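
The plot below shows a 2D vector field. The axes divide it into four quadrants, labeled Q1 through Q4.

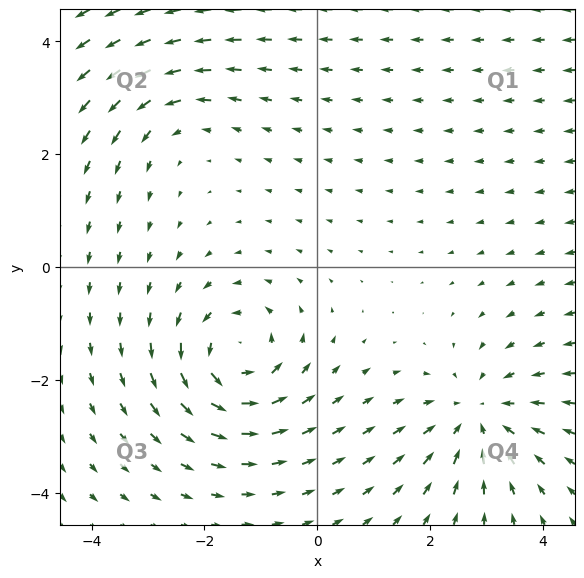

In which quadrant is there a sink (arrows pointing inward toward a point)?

Q4

The sink sits at approximately (2.8, -2.6), which lies in quadrant Q4. The divergence there is about -4, negative as expected for a sink.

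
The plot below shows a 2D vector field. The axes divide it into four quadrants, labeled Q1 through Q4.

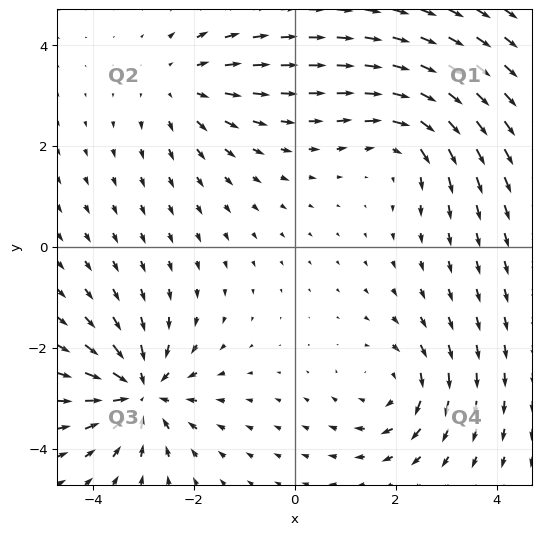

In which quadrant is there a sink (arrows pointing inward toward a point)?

The sink sits at approximately (-3.1, -2.9), which lies in quadrant Q3. The divergence there is about -5, negative as expected for a sink.

Q3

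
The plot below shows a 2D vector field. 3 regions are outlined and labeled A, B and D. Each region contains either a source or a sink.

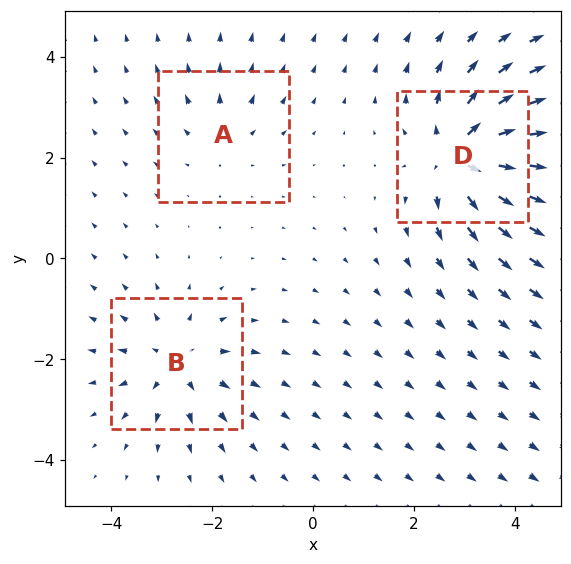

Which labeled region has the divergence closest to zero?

Divergence at each region's feature centre — A: about +2, B: about +4, D: about +6. Region A is closest to zero.

A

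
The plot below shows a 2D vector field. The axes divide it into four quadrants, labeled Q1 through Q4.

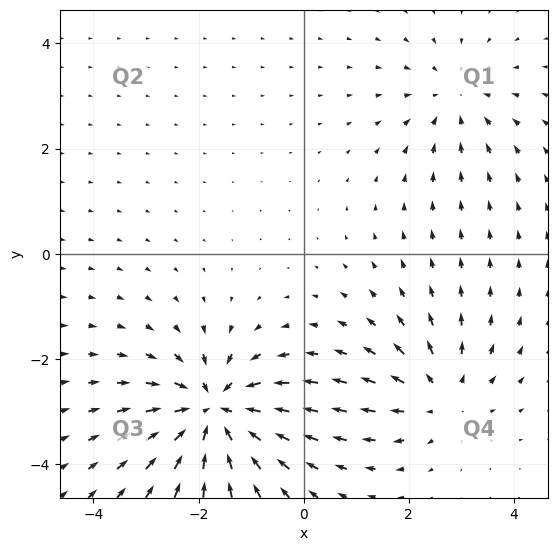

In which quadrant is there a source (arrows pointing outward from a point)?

The source sits at approximately (2.6, -2.7), which lies in quadrant Q4. The divergence there is about +3, positive as expected for a source.

Q4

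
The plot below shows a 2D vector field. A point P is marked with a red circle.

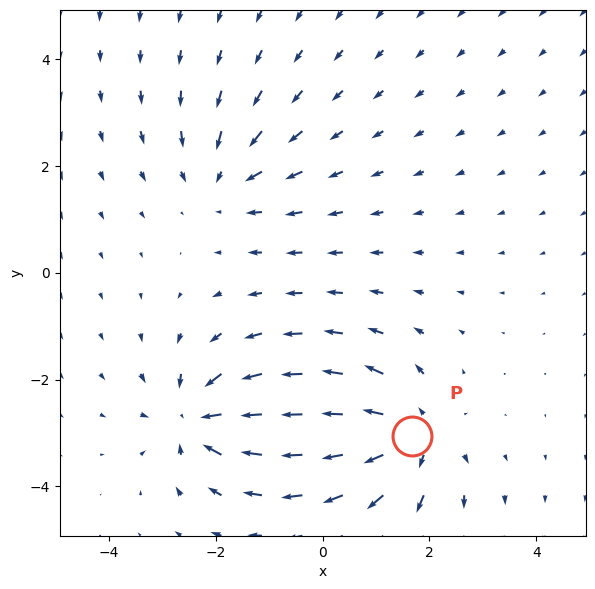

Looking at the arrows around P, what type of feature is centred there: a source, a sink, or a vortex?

source

At P (1.7, -3.1) the arrows spread outward. Divergence about +6, curl ≈0 — positive divergence with near-zero curl is a source.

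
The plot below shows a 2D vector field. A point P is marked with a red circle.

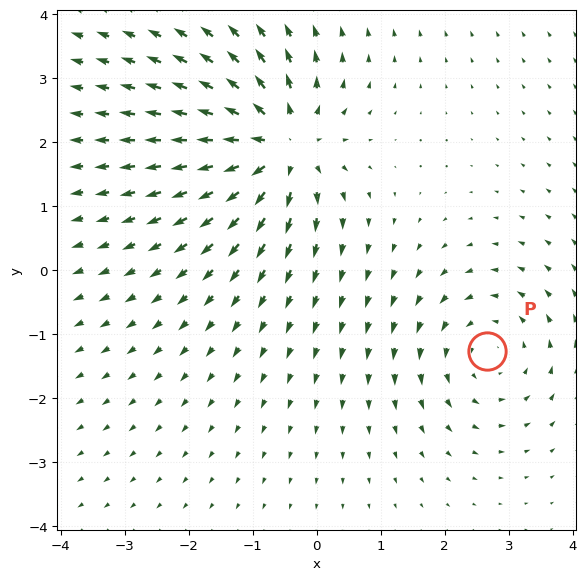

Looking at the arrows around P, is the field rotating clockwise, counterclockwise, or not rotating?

Near P at (2.7, -1.3) the arrows circulate counterclockwise. The curl (z-component) there is about +2; positive curl means counterclockwise rotation.

counterclockwise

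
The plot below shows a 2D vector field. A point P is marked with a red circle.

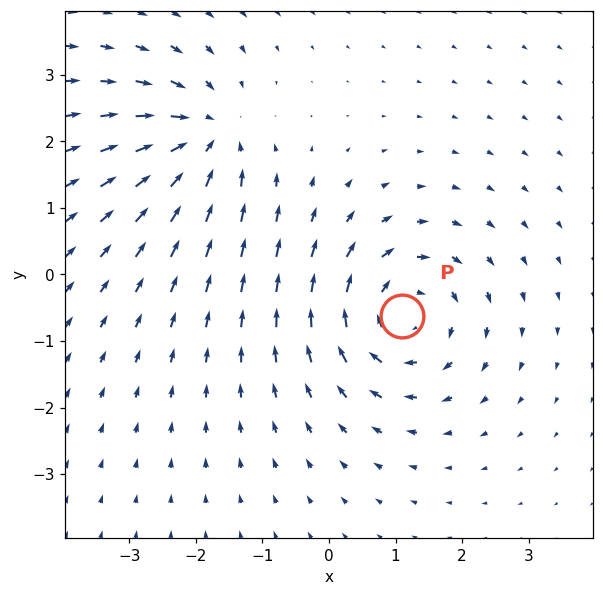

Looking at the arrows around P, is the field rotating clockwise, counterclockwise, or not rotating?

Near P at (1.1, -0.6) the arrows circulate clockwise. The curl (z-component) there is about -5; negative curl means clockwise rotation.

clockwise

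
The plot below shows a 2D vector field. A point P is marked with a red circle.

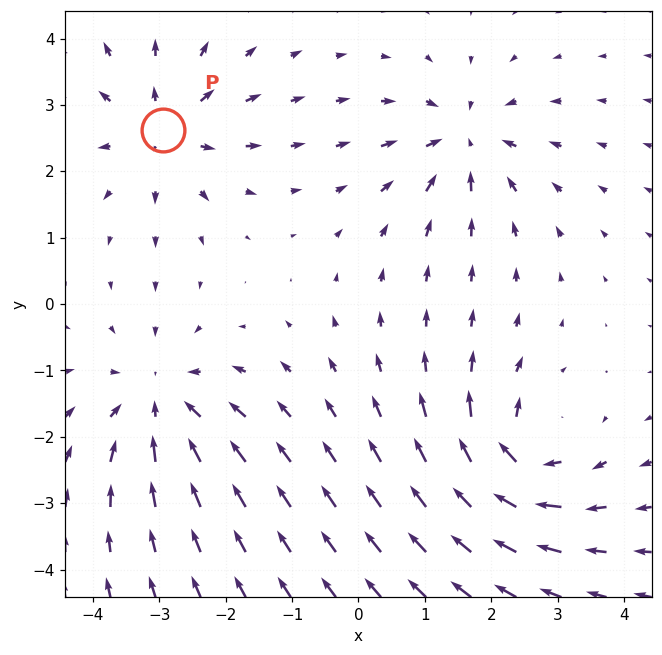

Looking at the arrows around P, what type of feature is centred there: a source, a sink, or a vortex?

At P (-2.9, 2.6) the arrows spread outward. Divergence about +4, curl ≈0 — positive divergence with near-zero curl is a source.

source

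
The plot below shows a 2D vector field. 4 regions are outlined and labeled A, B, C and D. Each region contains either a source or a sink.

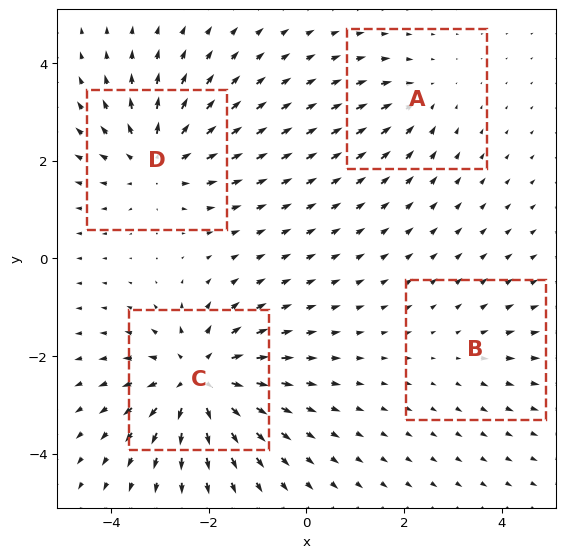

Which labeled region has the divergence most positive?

C

Divergence at each region's feature centre — A: about -3, B: about +2, C: about +7, D: about +5. Region C is most positive.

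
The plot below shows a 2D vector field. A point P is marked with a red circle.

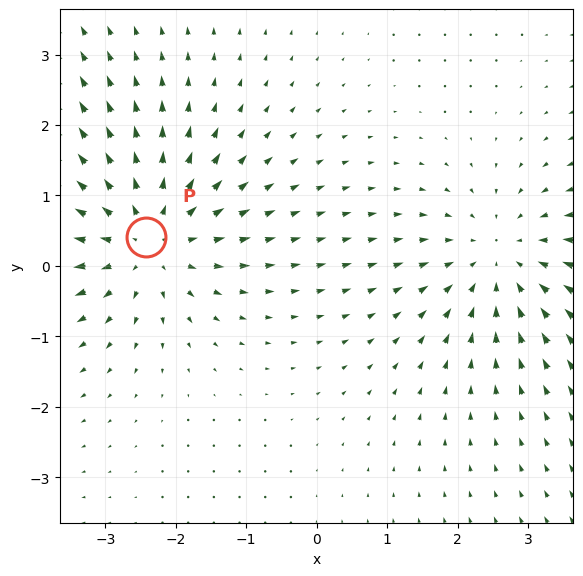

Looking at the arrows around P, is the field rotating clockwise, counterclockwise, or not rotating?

not rotating

Near P at (-2.4, 0.4) the arrows show no circulation. The curl there is ≈0.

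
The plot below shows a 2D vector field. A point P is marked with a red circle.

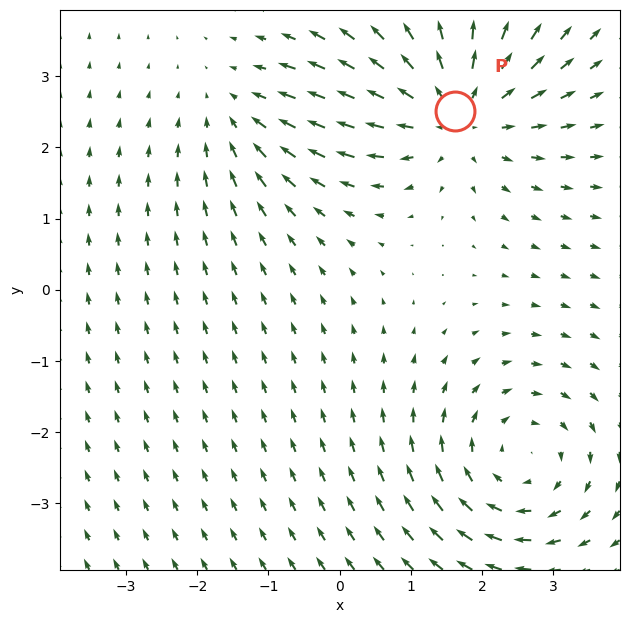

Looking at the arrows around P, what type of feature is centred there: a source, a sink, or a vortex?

At P (1.6, 2.5) the arrows spread outward. Divergence about +4, curl ≈0 — positive divergence with near-zero curl is a source.

source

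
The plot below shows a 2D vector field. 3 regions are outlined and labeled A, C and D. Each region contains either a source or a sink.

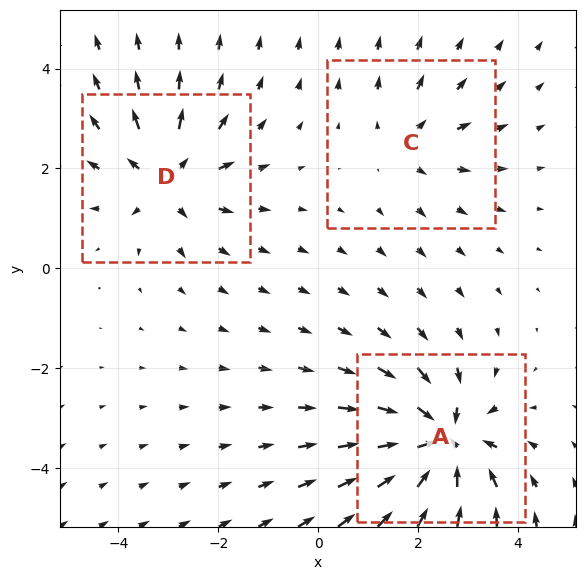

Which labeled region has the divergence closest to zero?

C

Divergence at each region's feature centre — A: about -5, C: about +2, D: about +4. Region C is closest to zero.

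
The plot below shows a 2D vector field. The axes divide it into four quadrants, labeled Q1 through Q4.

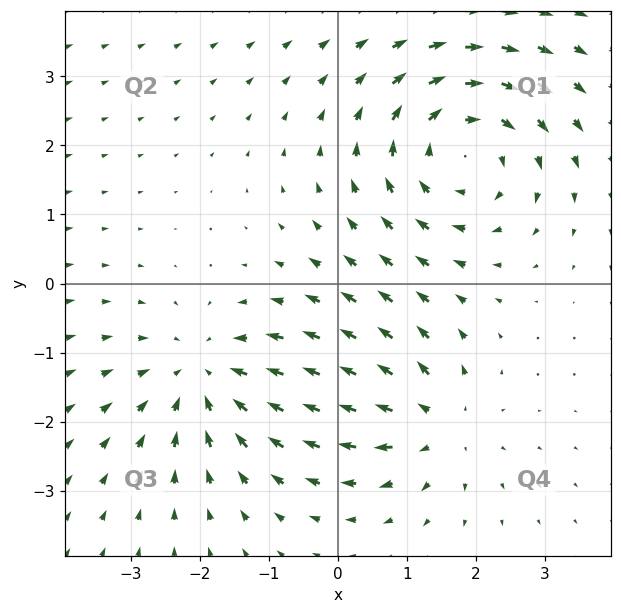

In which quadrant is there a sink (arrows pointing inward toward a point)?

The sink sits at approximately (-1.9, -1.4), which lies in quadrant Q3. The divergence there is about -3, negative as expected for a sink.

Q3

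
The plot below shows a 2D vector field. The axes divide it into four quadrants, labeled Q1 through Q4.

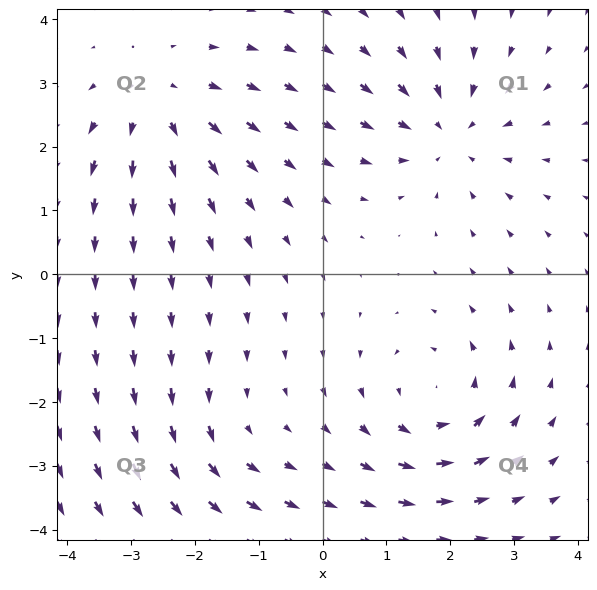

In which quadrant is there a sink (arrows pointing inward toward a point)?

The sink sits at approximately (2.0, 2.2), which lies in quadrant Q1. The divergence there is about -4, negative as expected for a sink.

Q1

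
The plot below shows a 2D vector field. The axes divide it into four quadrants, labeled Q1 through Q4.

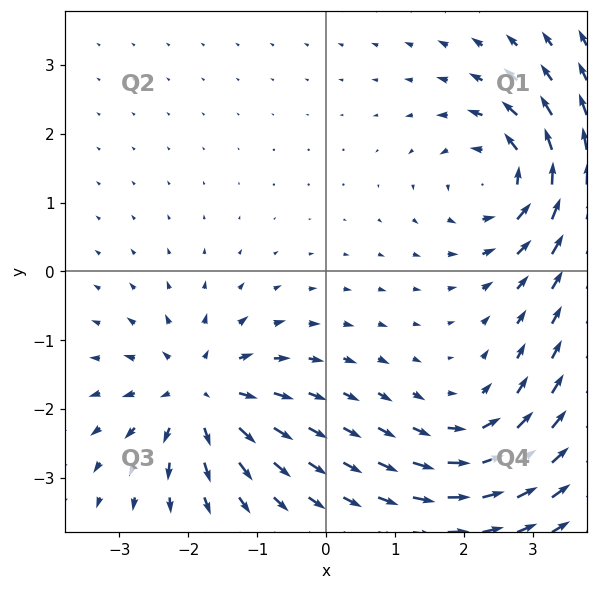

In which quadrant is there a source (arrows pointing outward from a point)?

Q3

The source sits at approximately (-1.8, -1.8), which lies in quadrant Q3. The divergence there is about +5, positive as expected for a source.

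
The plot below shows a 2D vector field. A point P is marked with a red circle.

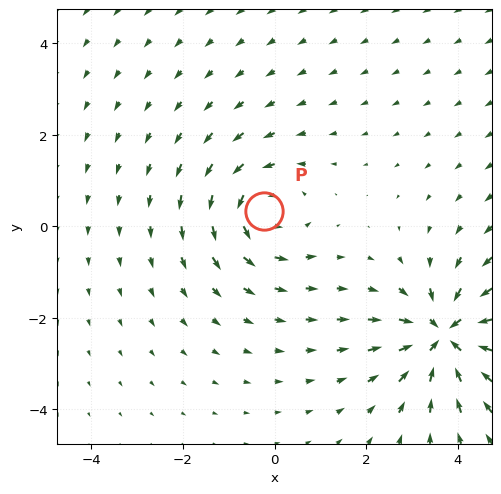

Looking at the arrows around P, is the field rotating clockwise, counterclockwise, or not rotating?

Near P at (-0.2, 0.3) the arrows circulate counterclockwise. The curl (z-component) there is about +3; positive curl means counterclockwise rotation.

counterclockwise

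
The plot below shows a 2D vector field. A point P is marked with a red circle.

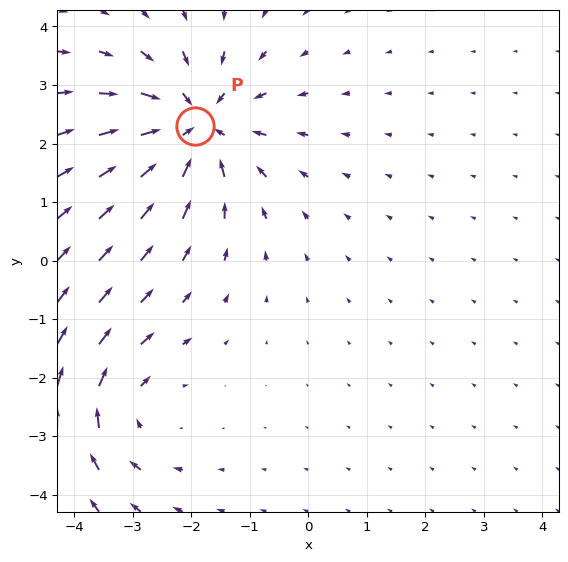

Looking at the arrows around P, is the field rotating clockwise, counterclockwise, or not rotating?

Near P at (-1.9, 2.3) the arrows show no circulation. The curl there is ≈0.

not rotating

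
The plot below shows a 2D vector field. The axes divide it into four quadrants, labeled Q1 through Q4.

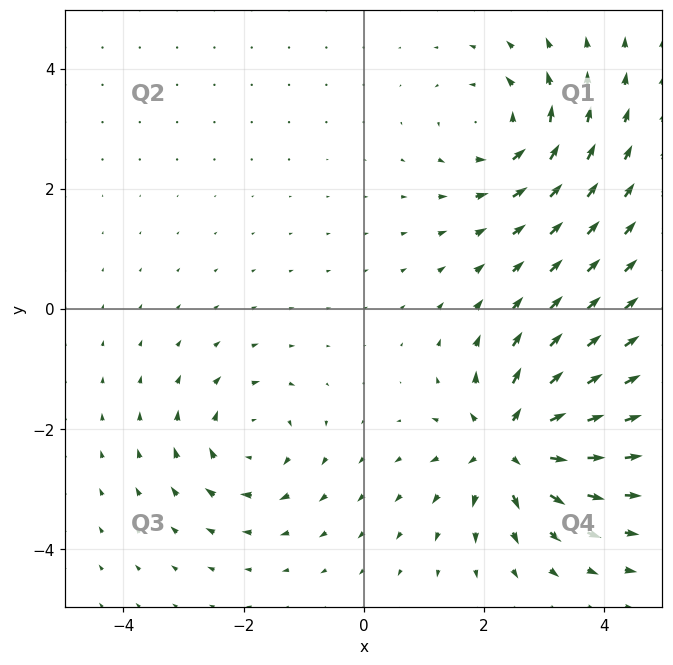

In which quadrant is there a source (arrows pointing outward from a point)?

The source sits at approximately (2.5, -2.2), which lies in quadrant Q4. The divergence there is about +5, positive as expected for a source.

Q4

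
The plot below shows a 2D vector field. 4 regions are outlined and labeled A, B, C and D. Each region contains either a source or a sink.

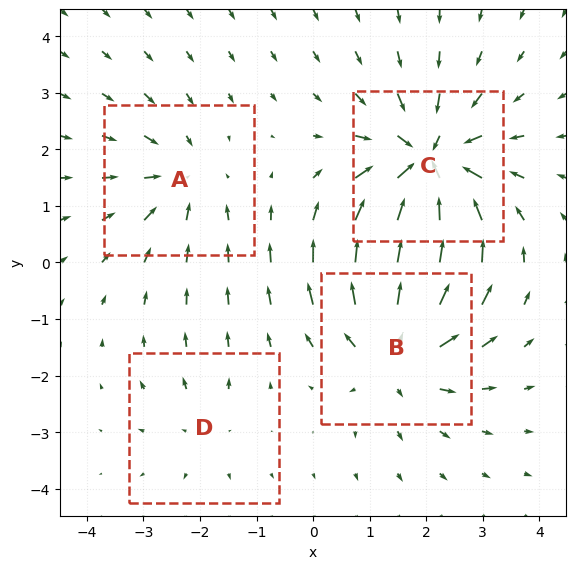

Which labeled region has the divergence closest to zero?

Divergence at each region's feature centre — A: about -4, B: about +5, C: about -7, D: about +2. Region D is closest to zero.

D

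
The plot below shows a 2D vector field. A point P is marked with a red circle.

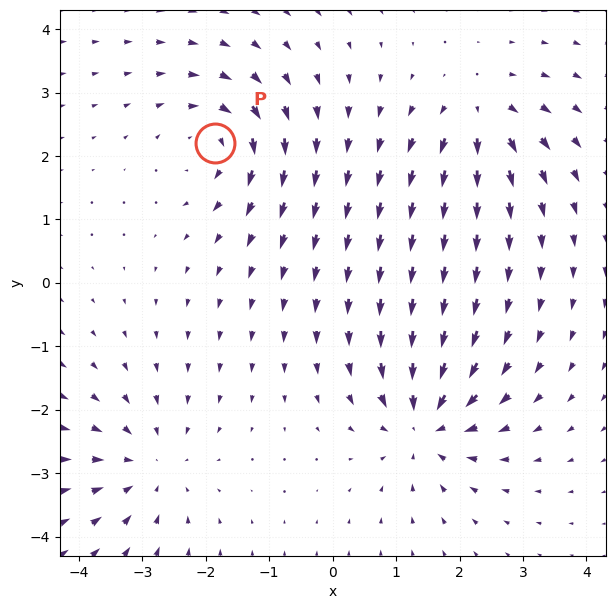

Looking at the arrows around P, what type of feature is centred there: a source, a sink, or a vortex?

vortex

At P (-1.9, 2.2) the arrows circulate clockwise. Divergence ≈0, curl about -5 — near-zero divergence with nonzero curl is a vortex.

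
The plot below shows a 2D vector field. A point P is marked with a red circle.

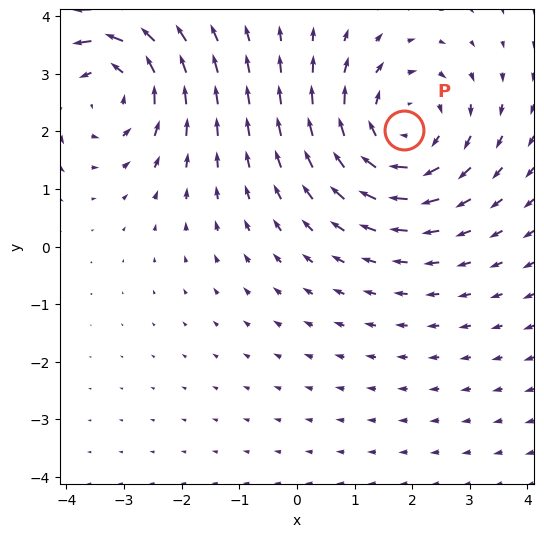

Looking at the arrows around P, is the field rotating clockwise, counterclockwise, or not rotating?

Near P at (1.9, 2.0) the arrows circulate clockwise. The curl (z-component) there is about -3; negative curl means clockwise rotation.

clockwise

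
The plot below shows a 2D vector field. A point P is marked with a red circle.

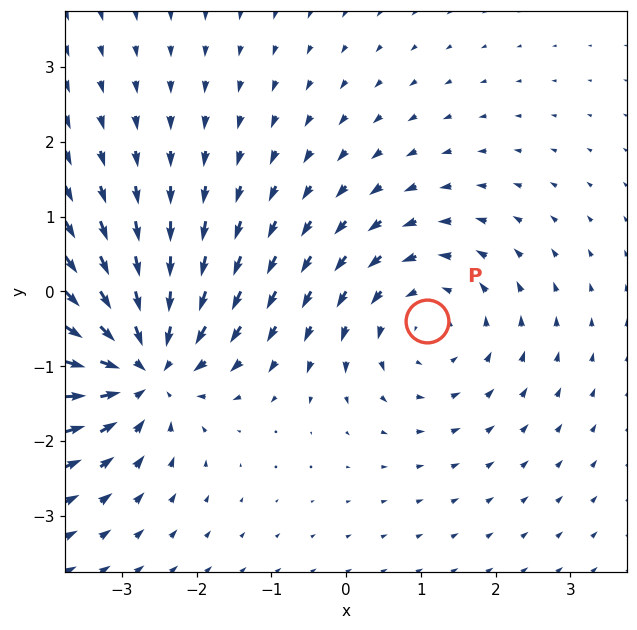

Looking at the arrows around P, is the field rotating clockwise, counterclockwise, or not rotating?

counterclockwise

Near P at (1.1, -0.4) the arrows circulate counterclockwise. The curl (z-component) there is about +2; positive curl means counterclockwise rotation.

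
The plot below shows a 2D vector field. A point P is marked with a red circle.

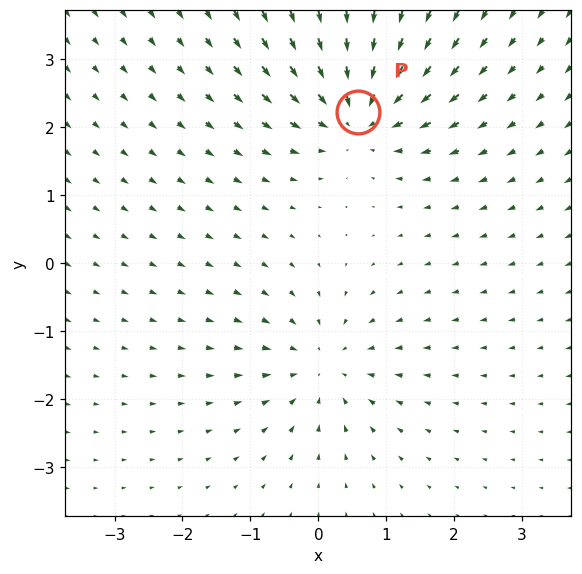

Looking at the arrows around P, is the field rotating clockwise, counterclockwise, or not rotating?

Near P at (0.6, 2.2) the arrows show no circulation. The curl there is ≈0.

not rotating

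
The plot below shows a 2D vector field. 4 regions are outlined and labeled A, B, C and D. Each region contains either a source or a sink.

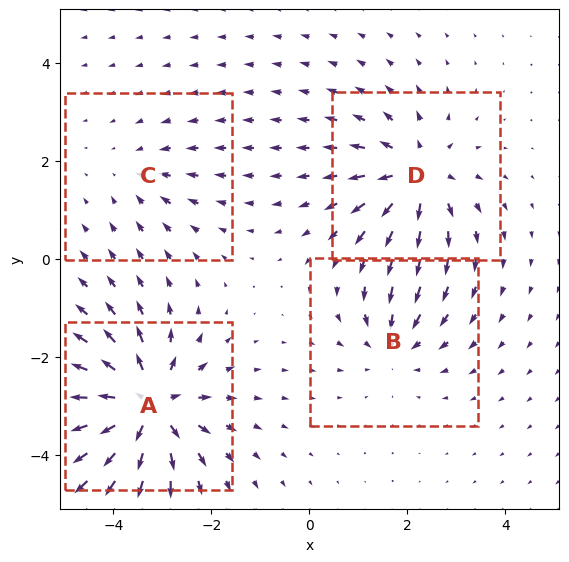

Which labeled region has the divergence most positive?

Divergence at each region's feature centre — A: about +7, B: about -4, C: about -2, D: about +5. Region A is most positive.

A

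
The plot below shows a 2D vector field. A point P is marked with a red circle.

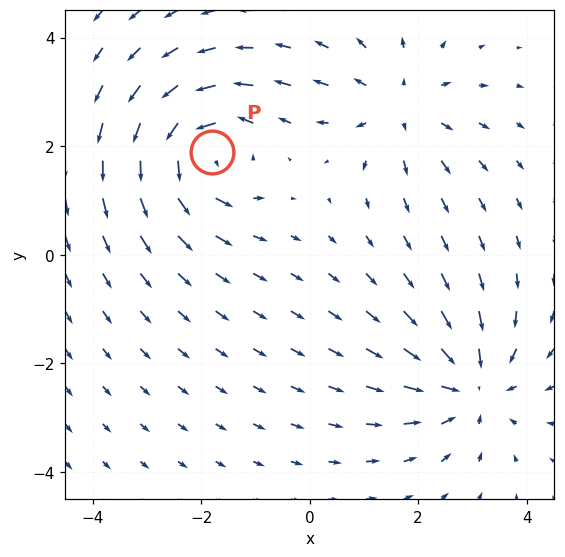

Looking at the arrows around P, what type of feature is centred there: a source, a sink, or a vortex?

At P (-1.8, 1.9) the arrows circulate counterclockwise. Divergence ≈0, curl about +5 — near-zero divergence with nonzero curl is a vortex.

vortex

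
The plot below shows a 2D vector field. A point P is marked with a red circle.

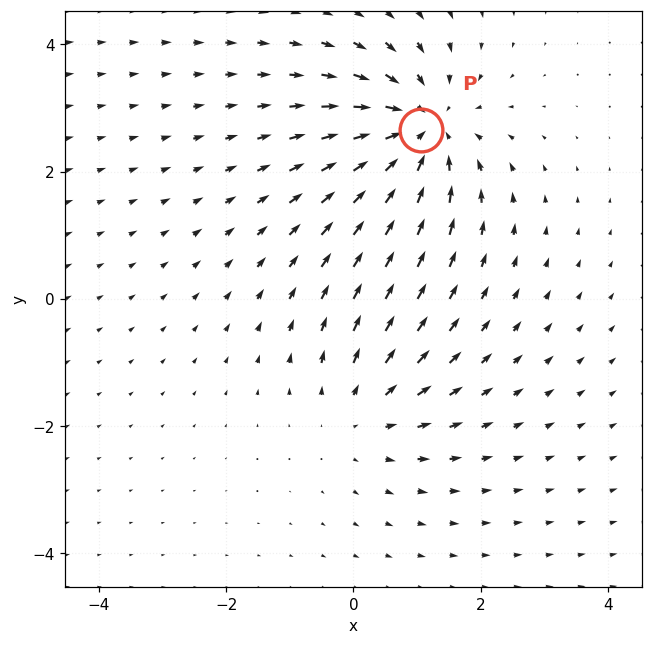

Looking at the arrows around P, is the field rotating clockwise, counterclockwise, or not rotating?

Near P at (1.1, 2.7) the arrows show no circulation. The curl there is ≈0.

not rotating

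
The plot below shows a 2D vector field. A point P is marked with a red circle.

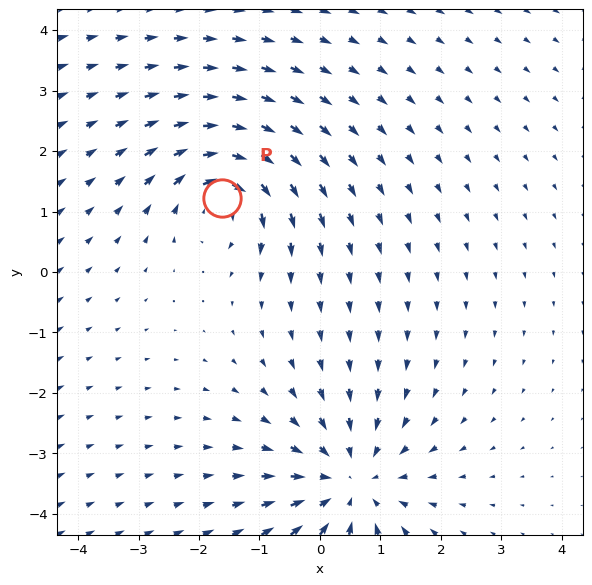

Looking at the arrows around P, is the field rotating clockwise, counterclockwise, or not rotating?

Near P at (-1.6, 1.2) the arrows circulate clockwise. The curl (z-component) there is about -5; negative curl means clockwise rotation.

clockwise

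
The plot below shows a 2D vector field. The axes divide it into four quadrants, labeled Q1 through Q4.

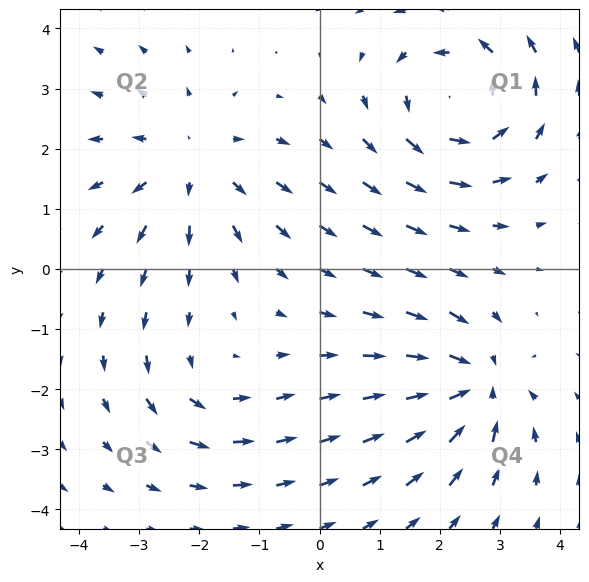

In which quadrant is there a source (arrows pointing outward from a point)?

Q2

The source sits at approximately (-2.1, 1.8), which lies in quadrant Q2. The divergence there is about +3, positive as expected for a source.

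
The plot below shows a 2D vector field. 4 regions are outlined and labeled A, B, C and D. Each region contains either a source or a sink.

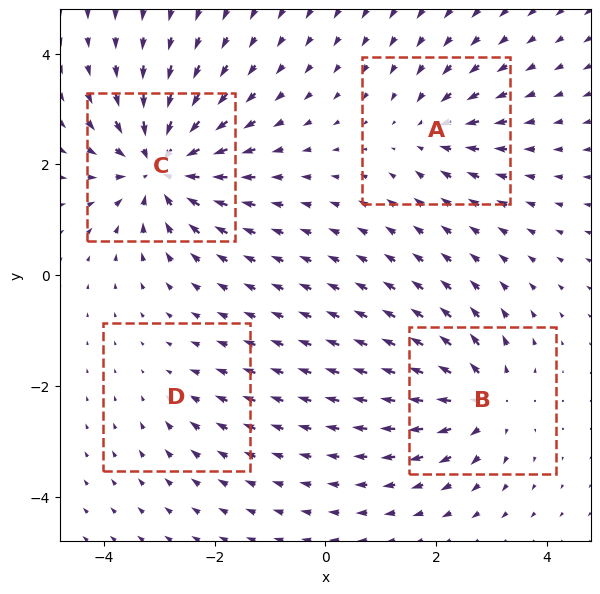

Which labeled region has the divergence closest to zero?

Divergence at each region's feature centre — A: about -4, B: about +6, C: about -8, D: about -2. Region D is closest to zero.

D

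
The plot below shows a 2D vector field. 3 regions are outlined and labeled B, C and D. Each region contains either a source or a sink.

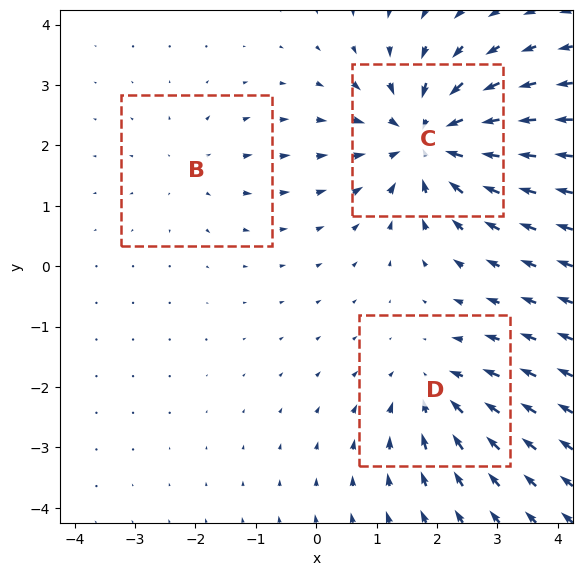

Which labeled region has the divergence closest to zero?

Divergence at each region's feature centre — B: about +2, C: about -5, D: about -3. Region B is closest to zero.

B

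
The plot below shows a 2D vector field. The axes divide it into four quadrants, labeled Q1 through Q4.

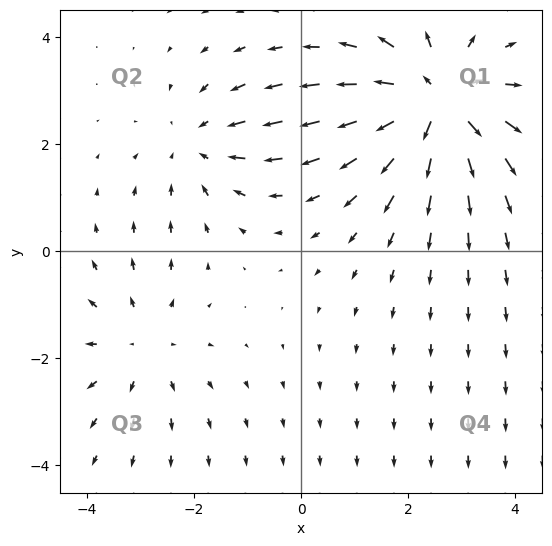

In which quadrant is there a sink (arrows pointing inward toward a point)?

Q2

The sink sits at approximately (-1.9, 2.0), which lies in quadrant Q2. The divergence there is about -2, negative as expected for a sink.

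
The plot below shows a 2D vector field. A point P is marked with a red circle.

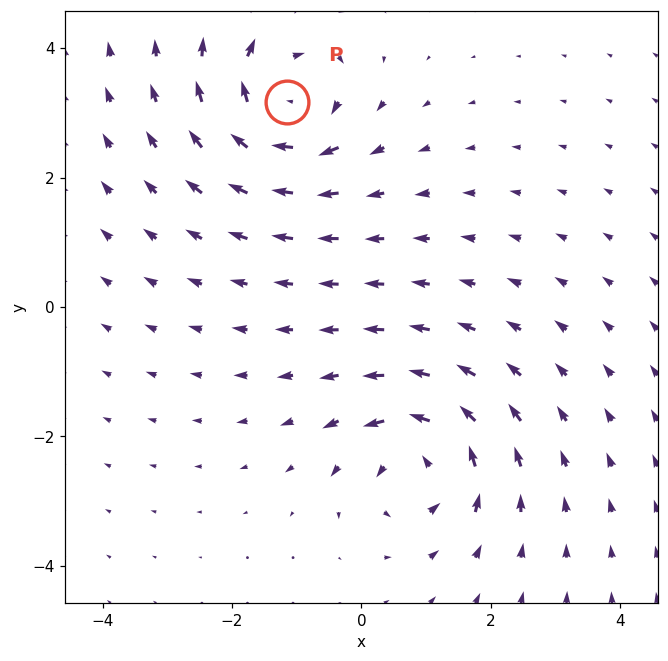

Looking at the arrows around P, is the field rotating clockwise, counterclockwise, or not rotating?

Near P at (-1.1, 3.2) the arrows circulate clockwise. The curl (z-component) there is about -6; negative curl means clockwise rotation.

clockwise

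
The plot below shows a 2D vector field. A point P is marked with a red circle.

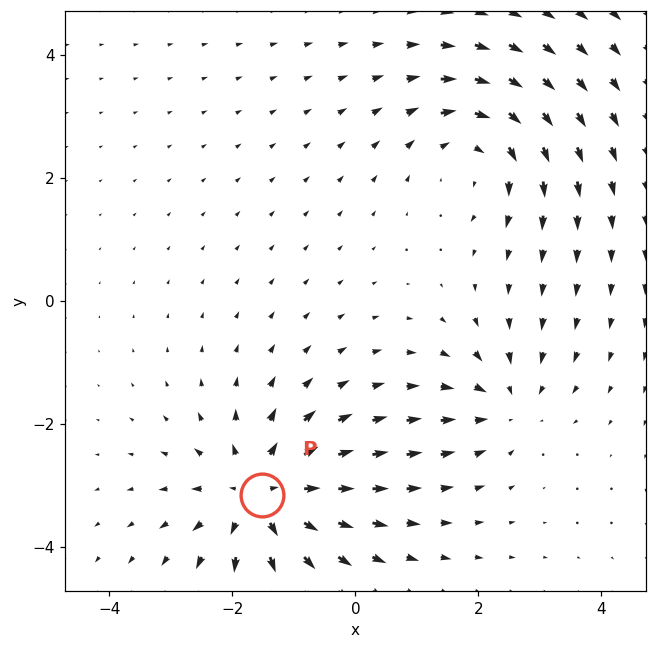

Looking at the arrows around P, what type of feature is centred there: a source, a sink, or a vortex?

At P (-1.5, -3.2) the arrows spread outward. Divergence about +5, curl ≈0 — positive divergence with near-zero curl is a source.

source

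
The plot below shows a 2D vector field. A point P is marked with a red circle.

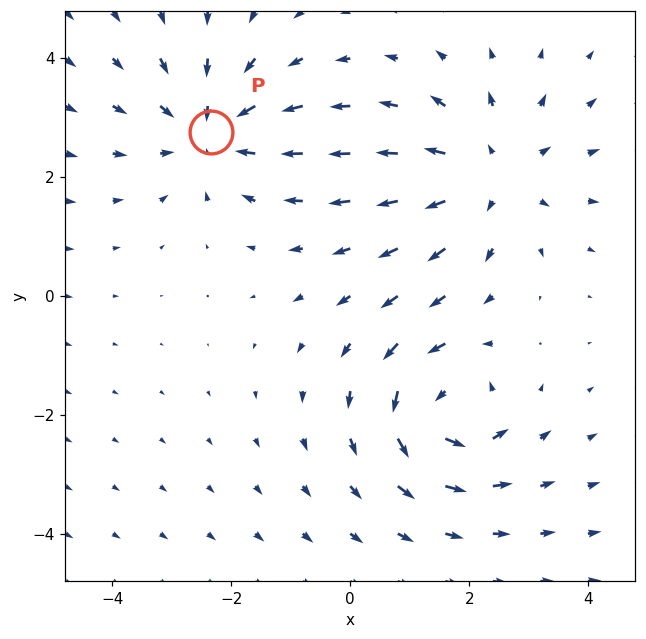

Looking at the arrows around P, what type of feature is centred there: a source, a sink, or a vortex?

sink

At P (-2.3, 2.8) the arrows converge inward. Divergence about -3, curl ≈0 — negative divergence with near-zero curl is a sink.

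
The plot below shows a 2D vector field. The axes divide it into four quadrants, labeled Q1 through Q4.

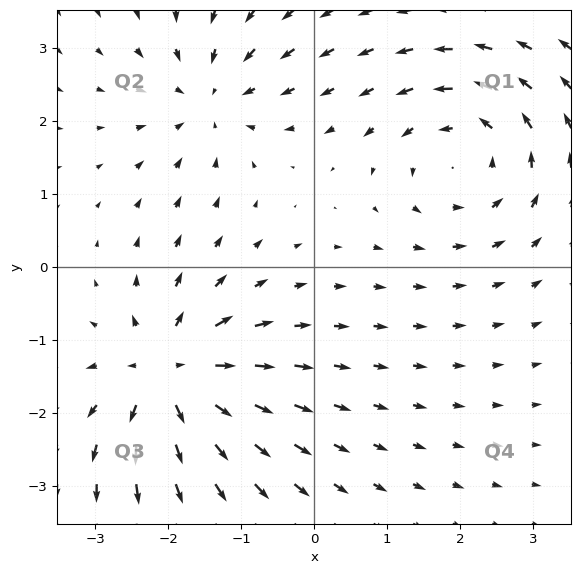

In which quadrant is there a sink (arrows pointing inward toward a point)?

The sink sits at approximately (-1.4, 2.3), which lies in quadrant Q2. The divergence there is about -3, negative as expected for a sink.

Q2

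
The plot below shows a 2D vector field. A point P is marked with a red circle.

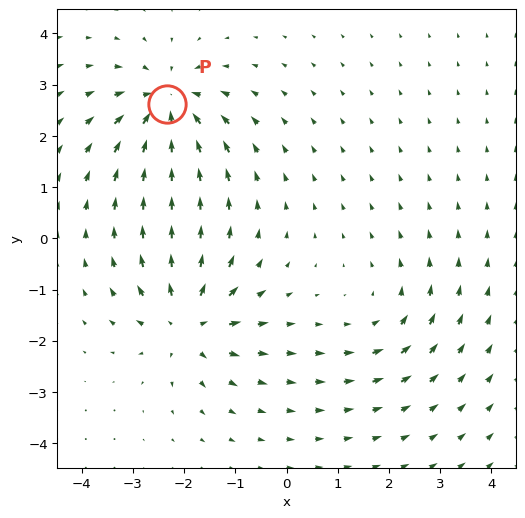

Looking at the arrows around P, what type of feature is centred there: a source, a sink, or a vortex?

At P (-2.3, 2.6) the arrows converge inward. Divergence about -6, curl ≈0 — negative divergence with near-zero curl is a sink.

sink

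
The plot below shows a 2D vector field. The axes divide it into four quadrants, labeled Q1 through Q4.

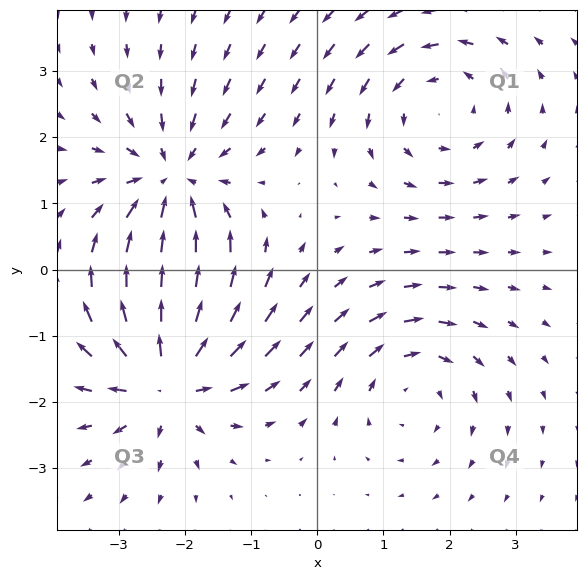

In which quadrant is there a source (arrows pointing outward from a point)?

Q3

The source sits at approximately (-2.3, -1.6), which lies in quadrant Q3. The divergence there is about +6, positive as expected for a source.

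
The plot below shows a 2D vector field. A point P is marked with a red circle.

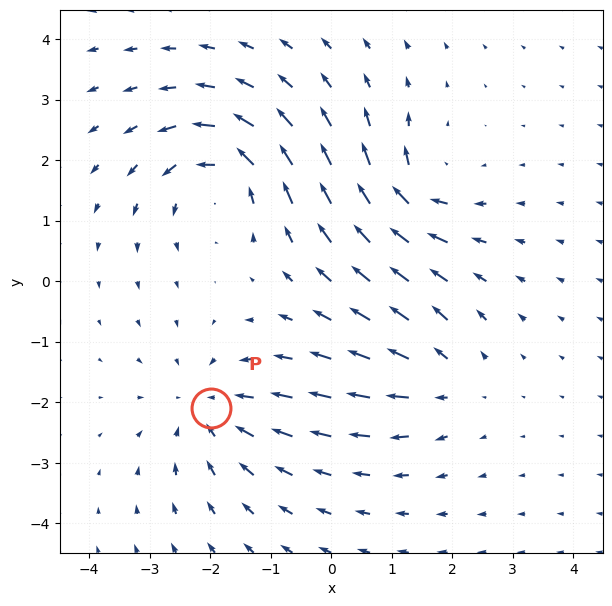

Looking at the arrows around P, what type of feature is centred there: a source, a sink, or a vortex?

sink

At P (-2.0, -2.1) the arrows converge inward. Divergence about -4, curl ≈0 — negative divergence with near-zero curl is a sink.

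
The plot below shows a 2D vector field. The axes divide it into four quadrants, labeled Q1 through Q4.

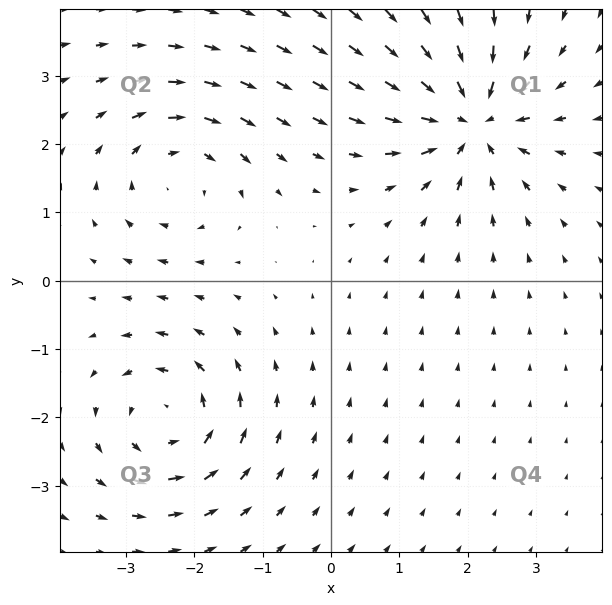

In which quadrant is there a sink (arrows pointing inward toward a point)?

The sink sits at approximately (2.1, 2.4), which lies in quadrant Q1. The divergence there is about -4, negative as expected for a sink.

Q1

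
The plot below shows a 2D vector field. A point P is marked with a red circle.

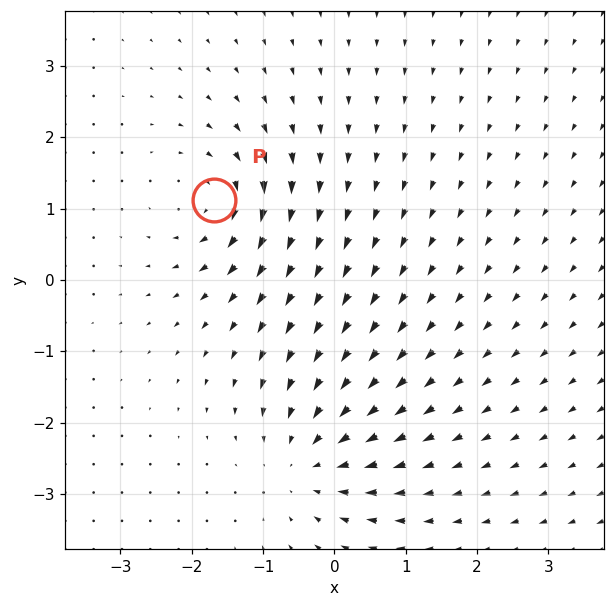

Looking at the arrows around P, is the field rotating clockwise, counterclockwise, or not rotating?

clockwise

Near P at (-1.7, 1.1) the arrows circulate clockwise. The curl (z-component) there is about -4; negative curl means clockwise rotation.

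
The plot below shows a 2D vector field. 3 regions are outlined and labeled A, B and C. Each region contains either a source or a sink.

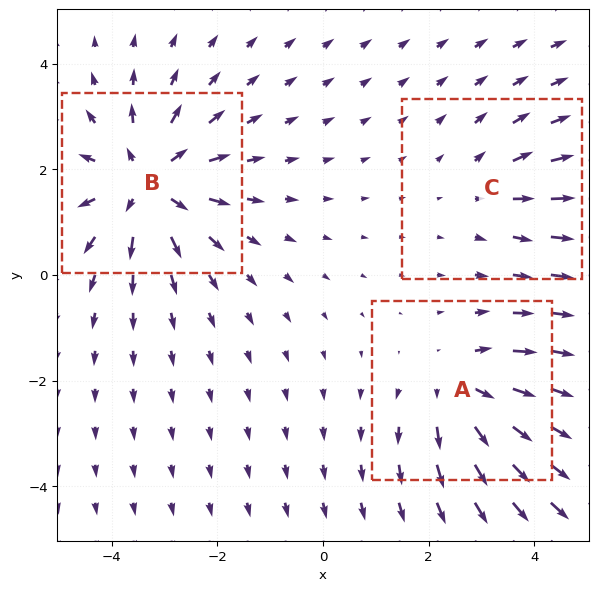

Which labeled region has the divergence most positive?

B

Divergence at each region's feature centre — A: about +3, B: about +5, C: about +2. Region B is most positive.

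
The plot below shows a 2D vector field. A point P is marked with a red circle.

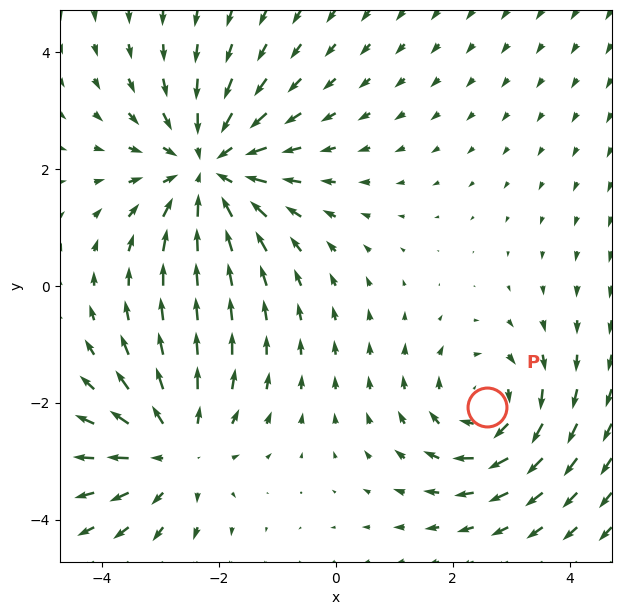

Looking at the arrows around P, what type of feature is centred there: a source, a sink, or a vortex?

vortex

At P (2.6, -2.1) the arrows circulate clockwise. Divergence ≈0, curl about -3 — near-zero divergence with nonzero curl is a vortex.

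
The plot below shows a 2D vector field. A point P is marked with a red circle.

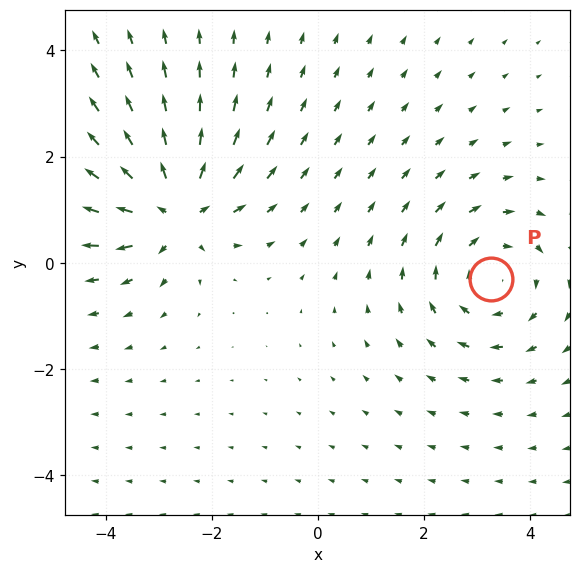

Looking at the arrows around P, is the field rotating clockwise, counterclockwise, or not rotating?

clockwise

Near P at (3.3, -0.3) the arrows circulate clockwise. The curl (z-component) there is about -2; negative curl means clockwise rotation.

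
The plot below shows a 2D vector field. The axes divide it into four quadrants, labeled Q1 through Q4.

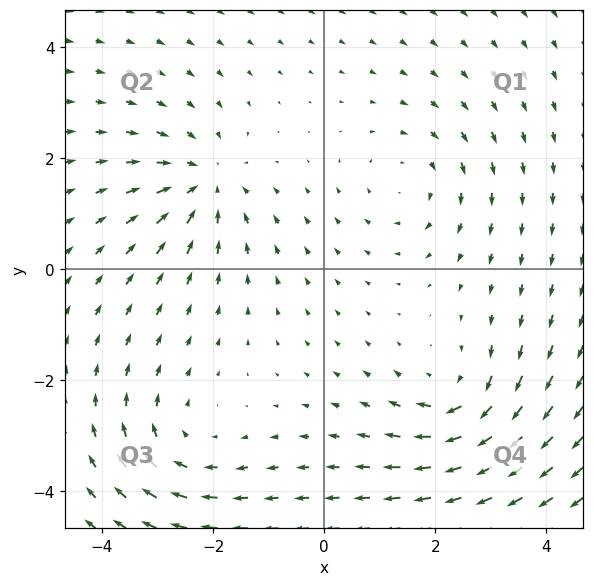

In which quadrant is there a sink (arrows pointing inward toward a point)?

The sink sits at approximately (-2.2, 1.6), which lies in quadrant Q2. The divergence there is about -5, negative as expected for a sink.

Q2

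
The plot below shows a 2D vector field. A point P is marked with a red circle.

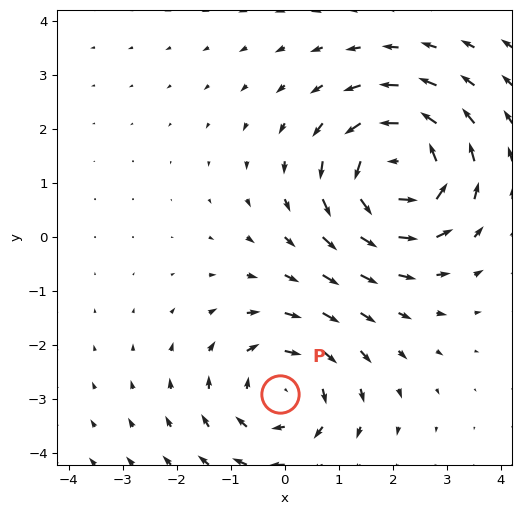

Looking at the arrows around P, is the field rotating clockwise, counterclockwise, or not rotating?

clockwise

Near P at (-0.1, -2.9) the arrows circulate clockwise. The curl (z-component) there is about -3; negative curl means clockwise rotation.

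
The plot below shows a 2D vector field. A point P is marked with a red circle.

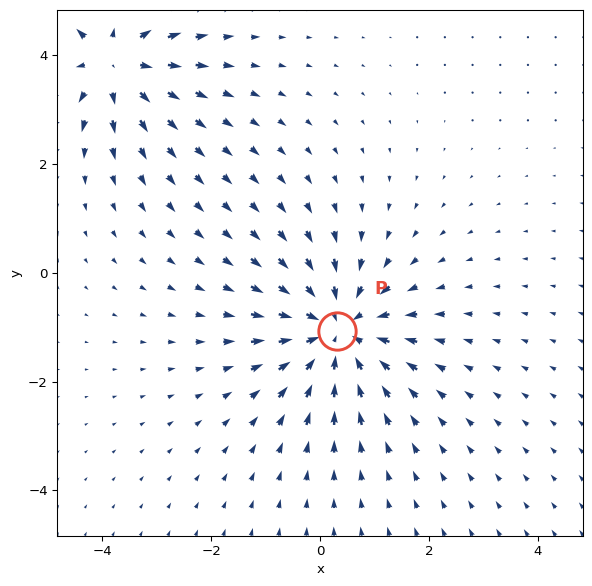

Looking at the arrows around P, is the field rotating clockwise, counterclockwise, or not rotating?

not rotating

Near P at (0.3, -1.1) the arrows show no circulation. The curl there is ≈0.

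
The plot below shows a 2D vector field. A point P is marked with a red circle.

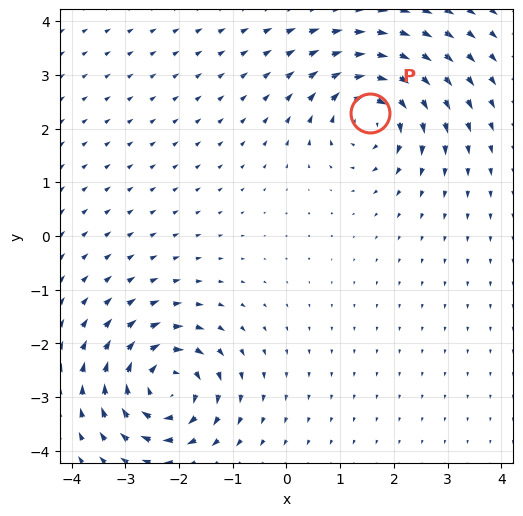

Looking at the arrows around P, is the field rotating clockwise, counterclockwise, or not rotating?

Near P at (1.6, 2.3) the arrows circulate clockwise. The curl (z-component) there is about -5; negative curl means clockwise rotation.

clockwise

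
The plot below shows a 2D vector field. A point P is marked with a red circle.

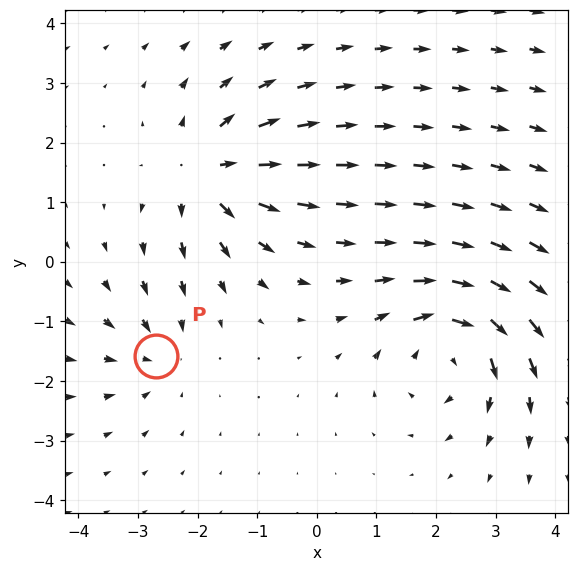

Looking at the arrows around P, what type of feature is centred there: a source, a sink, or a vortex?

At P (-2.7, -1.6) the arrows converge inward. Divergence about -3, curl ≈0 — negative divergence with near-zero curl is a sink.

sink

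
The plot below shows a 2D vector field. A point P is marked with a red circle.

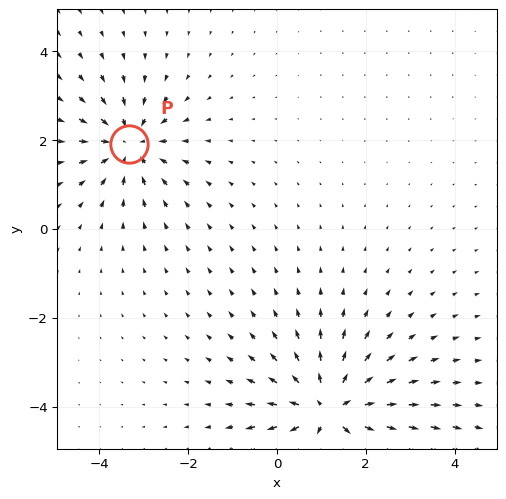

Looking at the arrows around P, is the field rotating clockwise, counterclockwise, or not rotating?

not rotating

Near P at (-3.3, 1.9) the arrows show no circulation. The curl there is ≈0.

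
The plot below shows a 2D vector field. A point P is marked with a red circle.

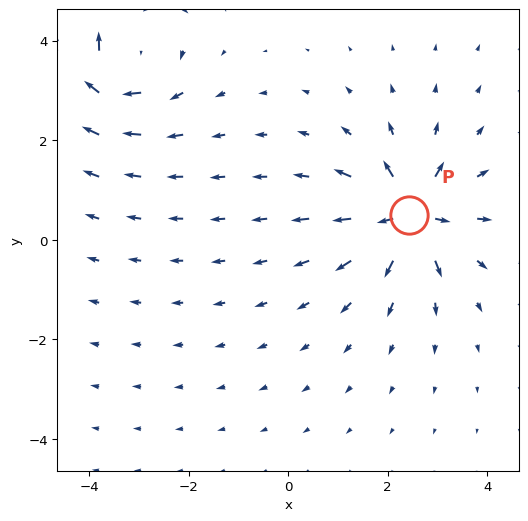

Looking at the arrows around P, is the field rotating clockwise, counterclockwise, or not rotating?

Near P at (2.4, 0.5) the arrows show no circulation. The curl there is ≈0.

not rotating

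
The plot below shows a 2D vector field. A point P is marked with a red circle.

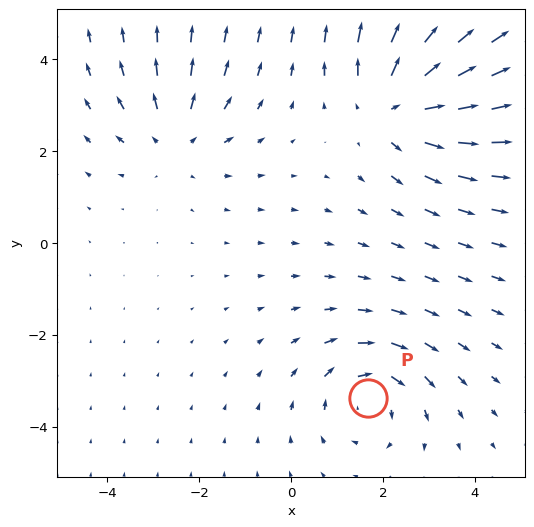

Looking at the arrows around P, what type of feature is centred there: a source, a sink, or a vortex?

vortex

At P (1.7, -3.4) the arrows circulate clockwise. Divergence ≈0, curl about -3 — near-zero divergence with nonzero curl is a vortex.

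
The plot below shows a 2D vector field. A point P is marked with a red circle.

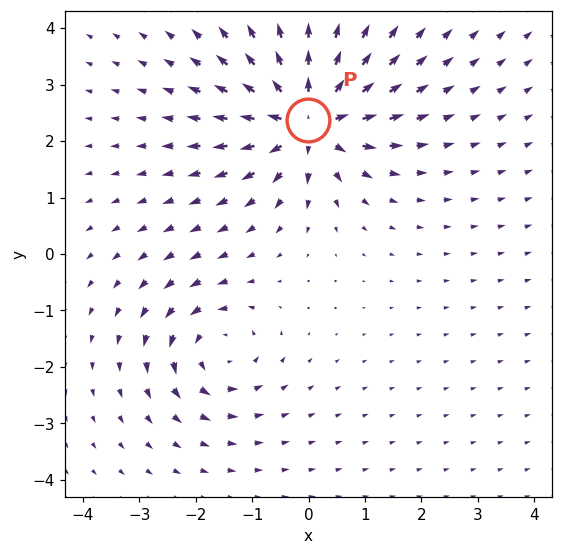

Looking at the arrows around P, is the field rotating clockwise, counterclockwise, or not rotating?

not rotating

Near P at (-0.0, 2.4) the arrows show no circulation. The curl there is ≈0.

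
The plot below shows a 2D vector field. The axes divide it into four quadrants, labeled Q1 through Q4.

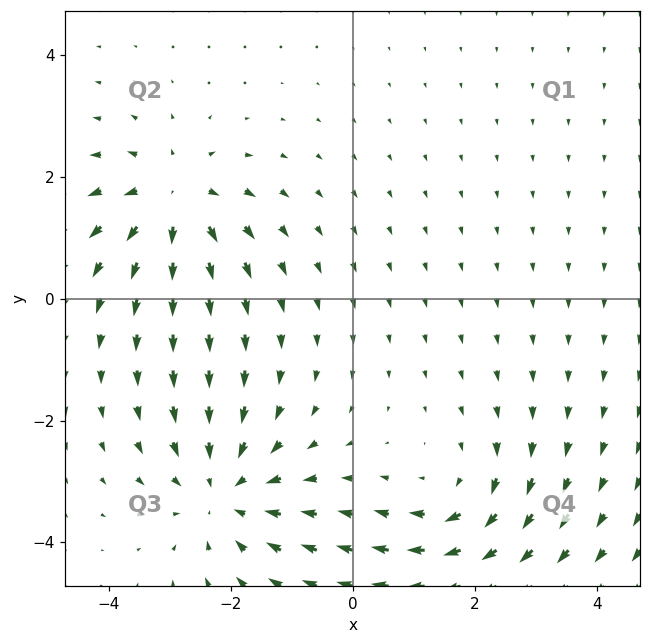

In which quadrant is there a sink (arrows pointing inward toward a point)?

The sink sits at approximately (-2.1, -3.2), which lies in quadrant Q3. The divergence there is about -3, negative as expected for a sink.

Q3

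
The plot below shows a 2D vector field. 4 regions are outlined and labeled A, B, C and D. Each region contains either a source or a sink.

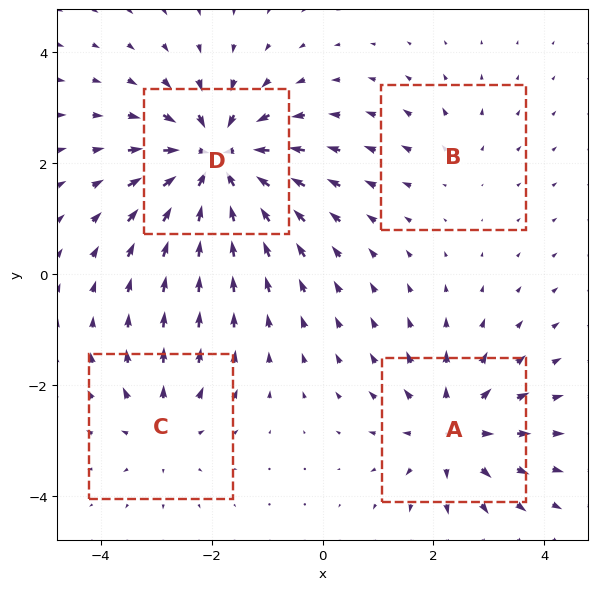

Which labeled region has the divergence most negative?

Divergence at each region's feature centre — A: about +5, B: about +2, C: about +4, D: about -8. Region D is most negative.

D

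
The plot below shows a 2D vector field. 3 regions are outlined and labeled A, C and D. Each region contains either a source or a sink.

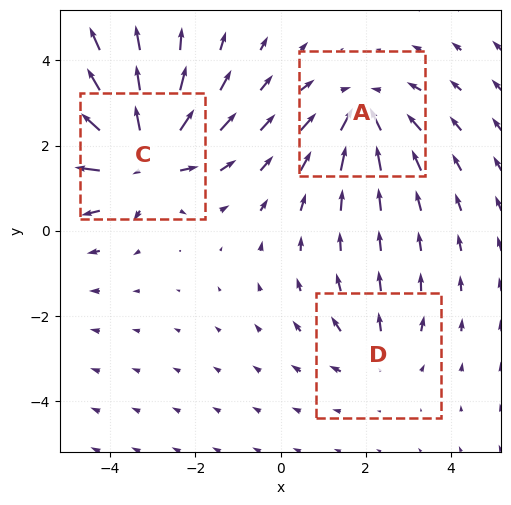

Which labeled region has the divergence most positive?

C

Divergence at each region's feature centre — A: about -4, C: about +6, D: about +2. Region C is most positive.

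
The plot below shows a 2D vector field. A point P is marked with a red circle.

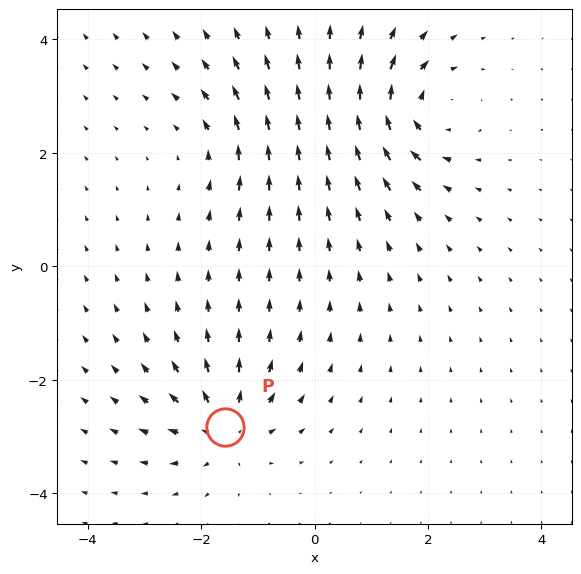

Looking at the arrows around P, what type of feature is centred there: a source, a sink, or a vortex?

source

At P (-1.6, -2.8) the arrows spread outward. Divergence about +5, curl ≈0 — positive divergence with near-zero curl is a source.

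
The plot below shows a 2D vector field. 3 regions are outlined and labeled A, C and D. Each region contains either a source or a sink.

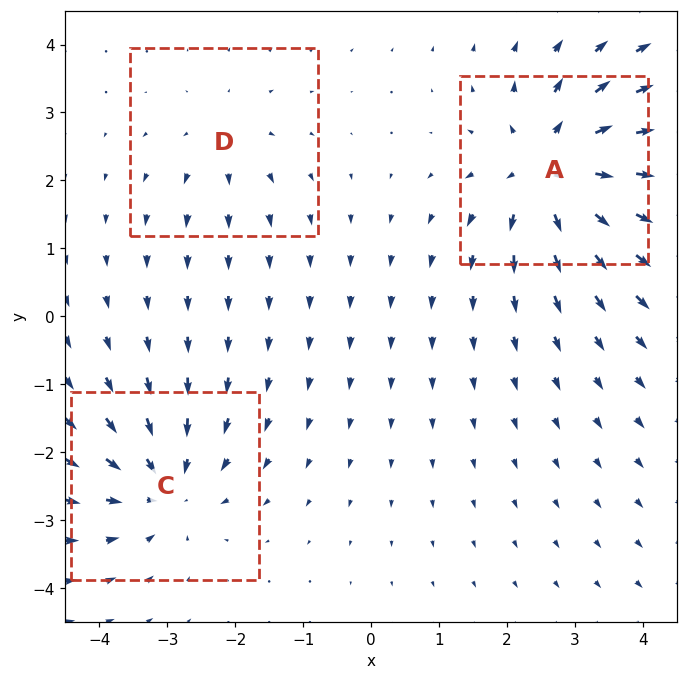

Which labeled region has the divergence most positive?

A

Divergence at each region's feature centre — A: about +5, C: about -4, D: about +2. Region A is most positive.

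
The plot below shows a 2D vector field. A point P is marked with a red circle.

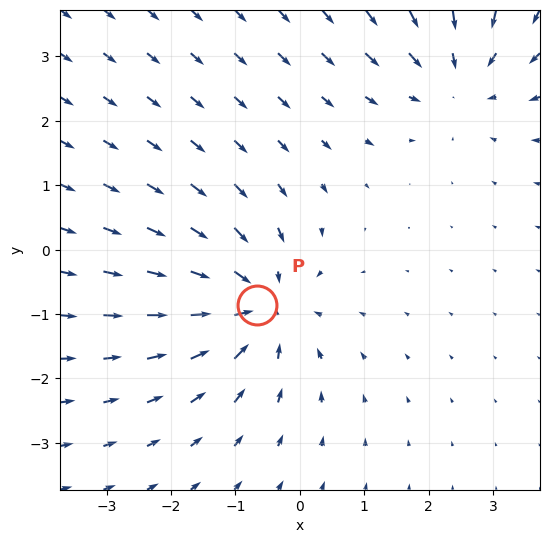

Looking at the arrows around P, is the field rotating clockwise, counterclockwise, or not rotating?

not rotating

Near P at (-0.7, -0.9) the arrows show no circulation. The curl there is ≈0.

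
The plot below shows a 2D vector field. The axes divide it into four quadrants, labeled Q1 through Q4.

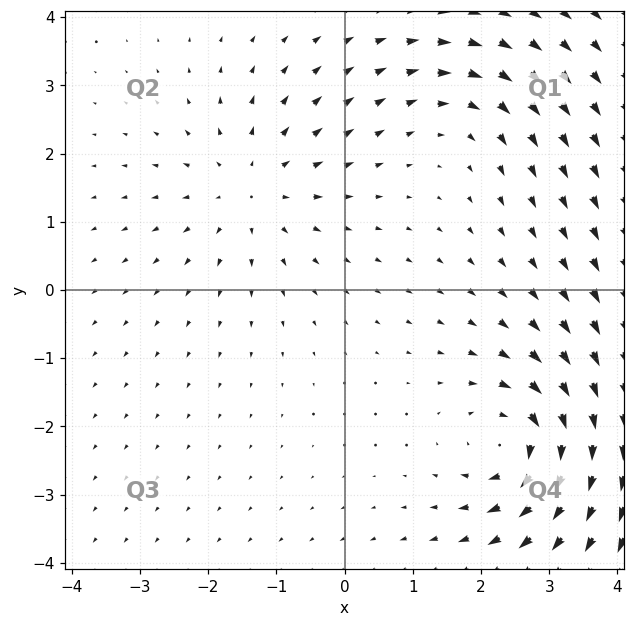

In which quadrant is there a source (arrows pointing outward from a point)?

Q2

The source sits at approximately (-1.4, 1.5), which lies in quadrant Q2. The divergence there is about +3, positive as expected for a source.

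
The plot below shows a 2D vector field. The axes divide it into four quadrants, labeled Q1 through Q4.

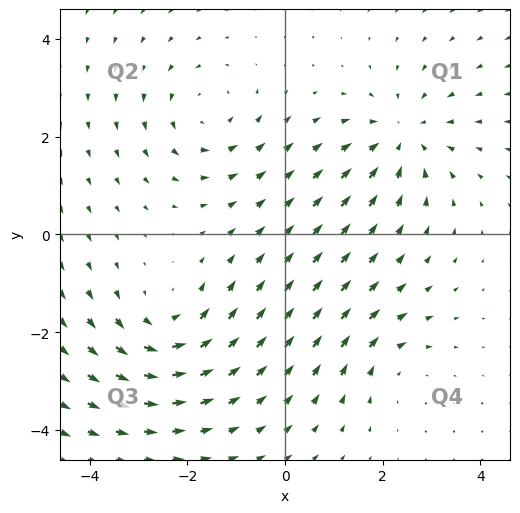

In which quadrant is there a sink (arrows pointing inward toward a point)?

Q1

The sink sits at approximately (2.4, 2.0), which lies in quadrant Q1. The divergence there is about -3, negative as expected for a sink.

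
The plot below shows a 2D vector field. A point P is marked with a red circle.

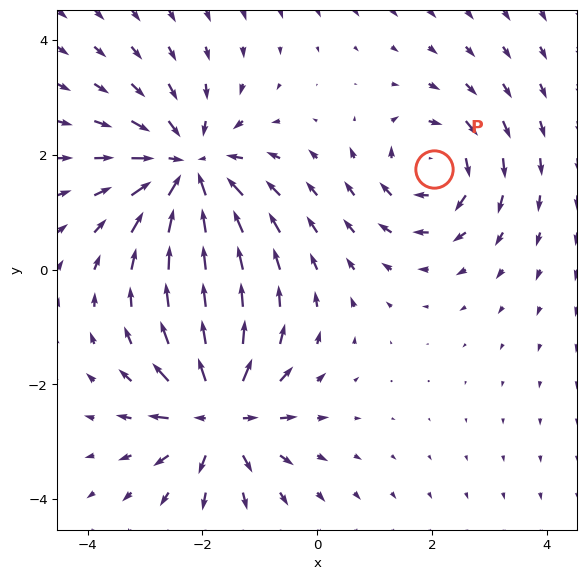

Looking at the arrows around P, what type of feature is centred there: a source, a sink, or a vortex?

At P (2.0, 1.8) the arrows circulate clockwise. Divergence ≈0, curl about -4 — near-zero divergence with nonzero curl is a vortex.

vortex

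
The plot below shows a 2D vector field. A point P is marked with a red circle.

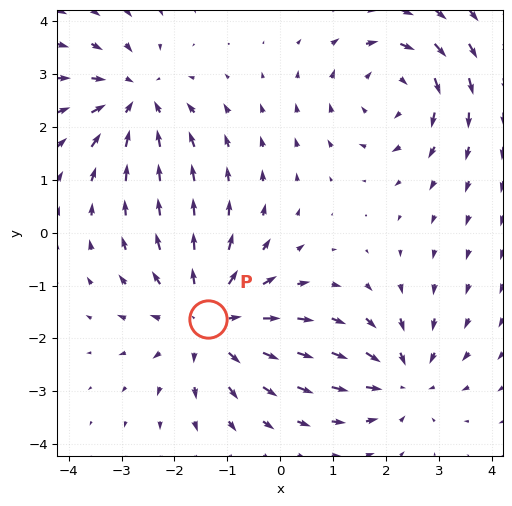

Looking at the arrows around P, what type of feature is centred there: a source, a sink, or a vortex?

At P (-1.4, -1.6) the arrows spread outward. Divergence about +3, curl ≈0 — positive divergence with near-zero curl is a source.

source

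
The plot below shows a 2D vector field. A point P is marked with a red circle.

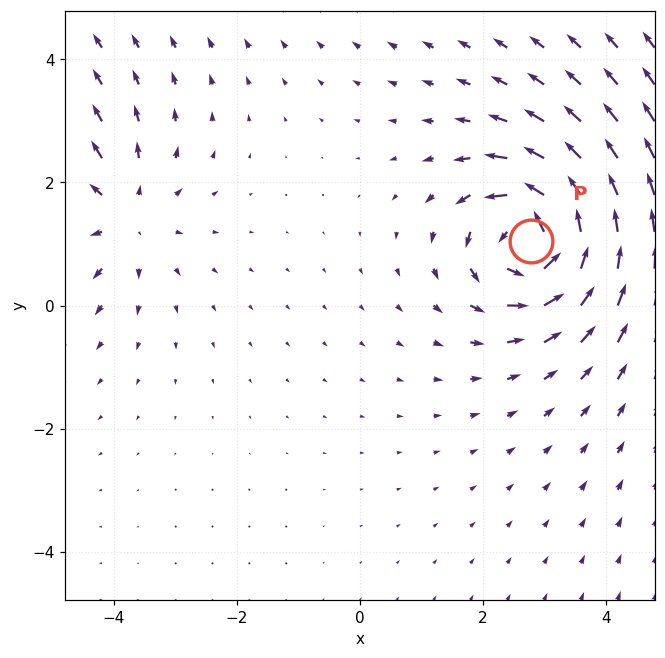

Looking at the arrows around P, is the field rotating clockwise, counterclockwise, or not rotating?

counterclockwise

Near P at (2.8, 1.1) the arrows circulate counterclockwise. The curl (z-component) there is about +5; positive curl means counterclockwise rotation.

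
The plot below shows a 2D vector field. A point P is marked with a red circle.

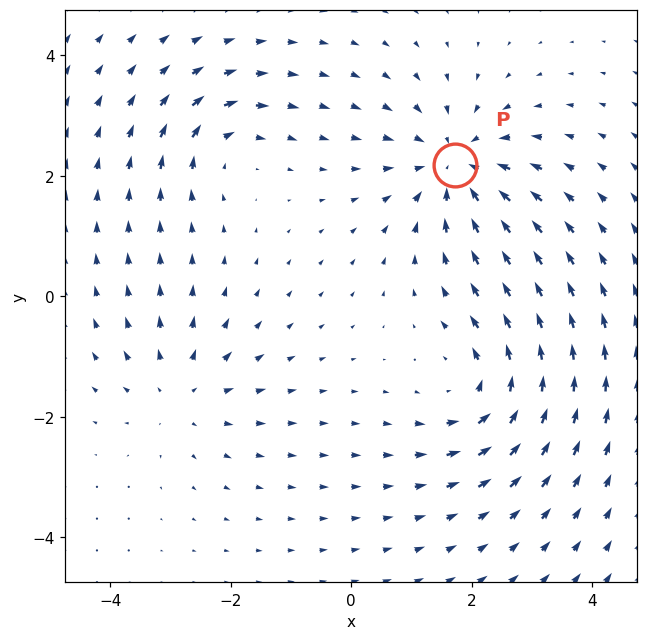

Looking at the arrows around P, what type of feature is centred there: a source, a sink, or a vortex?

At P (1.7, 2.2) the arrows converge inward. Divergence about -5, curl ≈0 — negative divergence with near-zero curl is a sink.

sink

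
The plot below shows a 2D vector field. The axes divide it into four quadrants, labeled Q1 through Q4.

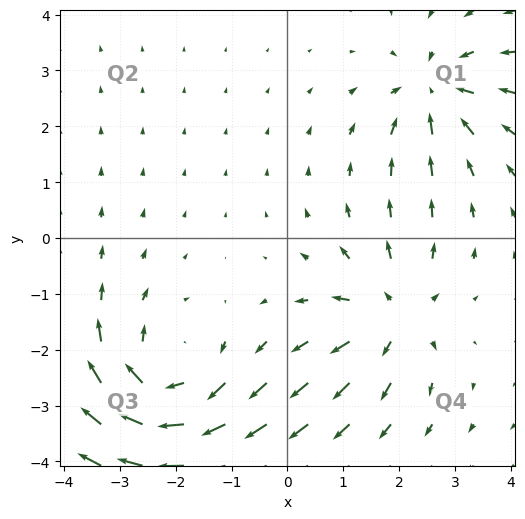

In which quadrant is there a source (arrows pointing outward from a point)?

The source sits at approximately (1.9, -1.4), which lies in quadrant Q4. The divergence there is about +3, positive as expected for a source.

Q4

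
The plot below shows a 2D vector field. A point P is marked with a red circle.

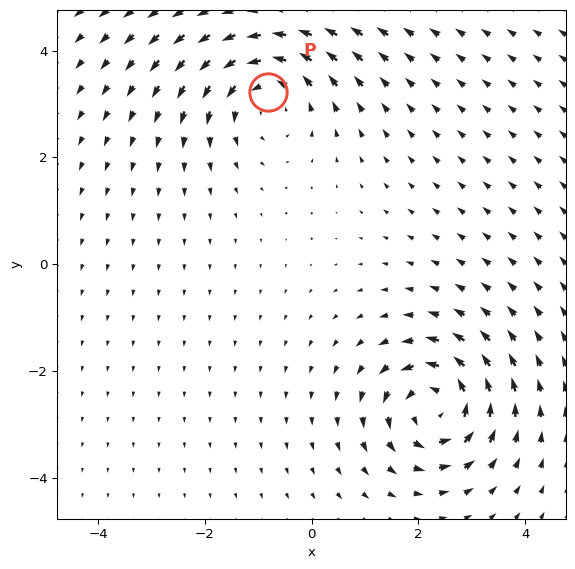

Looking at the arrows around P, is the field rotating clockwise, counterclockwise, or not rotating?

Near P at (-0.8, 3.2) the arrows circulate counterclockwise. The curl (z-component) there is about +2; positive curl means counterclockwise rotation.

counterclockwise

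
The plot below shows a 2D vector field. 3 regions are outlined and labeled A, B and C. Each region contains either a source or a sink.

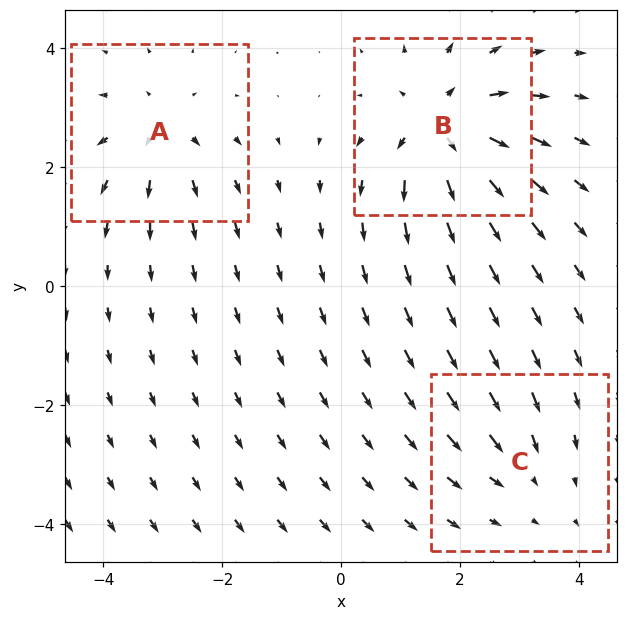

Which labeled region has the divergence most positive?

B

Divergence at each region's feature centre — A: about +4, B: about +6, C: about -2. Region B is most positive.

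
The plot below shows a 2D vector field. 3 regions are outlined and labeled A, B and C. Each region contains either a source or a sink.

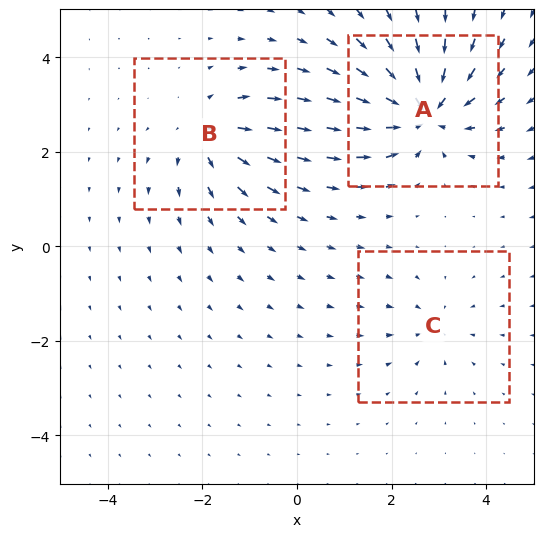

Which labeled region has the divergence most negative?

A

Divergence at each region's feature centre — A: about -6, B: about +4, C: about -2. Region A is most negative.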